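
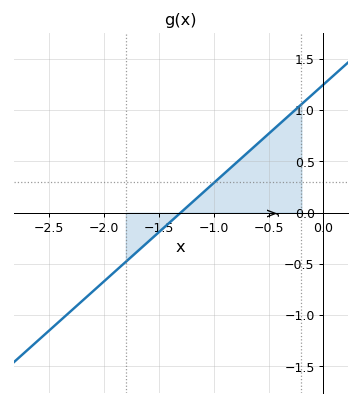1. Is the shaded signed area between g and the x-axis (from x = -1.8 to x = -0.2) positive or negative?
positive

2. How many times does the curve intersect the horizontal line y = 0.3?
1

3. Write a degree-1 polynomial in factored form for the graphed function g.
y = 0.96(x + 1.3)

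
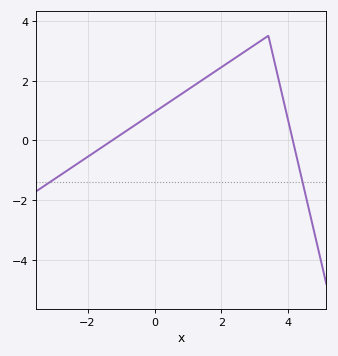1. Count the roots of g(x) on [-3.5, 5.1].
2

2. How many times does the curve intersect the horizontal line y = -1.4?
2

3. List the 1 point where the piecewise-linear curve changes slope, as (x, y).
(3.4, 3.5)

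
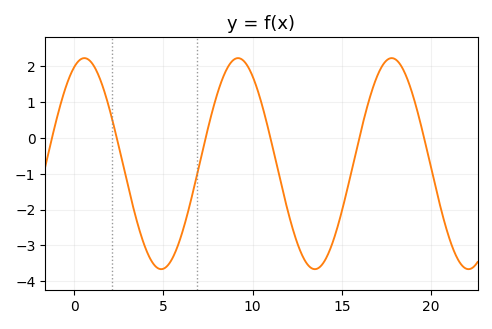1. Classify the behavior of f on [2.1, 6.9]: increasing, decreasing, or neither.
neither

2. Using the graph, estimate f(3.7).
-2.6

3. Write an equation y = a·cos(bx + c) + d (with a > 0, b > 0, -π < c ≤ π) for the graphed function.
y = 2.94cos(0.73x - 0.42) - 0.72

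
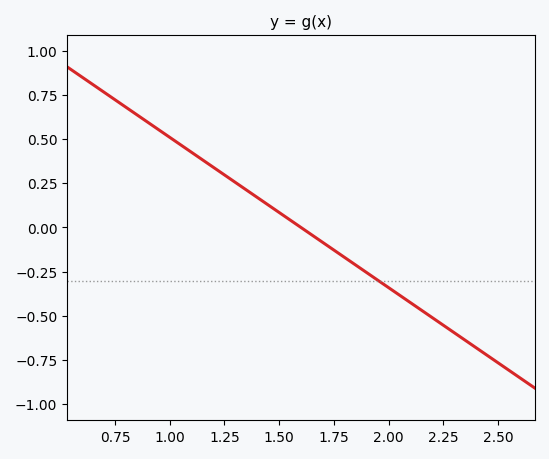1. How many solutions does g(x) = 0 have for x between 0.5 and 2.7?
1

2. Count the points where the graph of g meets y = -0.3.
1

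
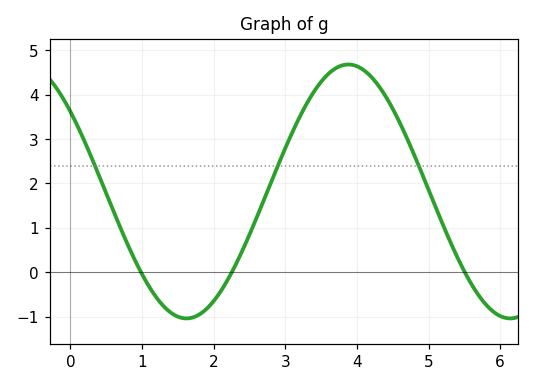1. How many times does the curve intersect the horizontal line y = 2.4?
3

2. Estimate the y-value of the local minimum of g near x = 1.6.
-1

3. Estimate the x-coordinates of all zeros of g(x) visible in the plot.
1, 2.3, 5.5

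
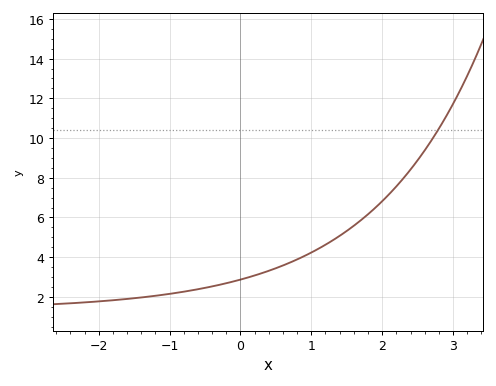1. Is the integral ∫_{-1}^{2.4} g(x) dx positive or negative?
positive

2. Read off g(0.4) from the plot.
3.31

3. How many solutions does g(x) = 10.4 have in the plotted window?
1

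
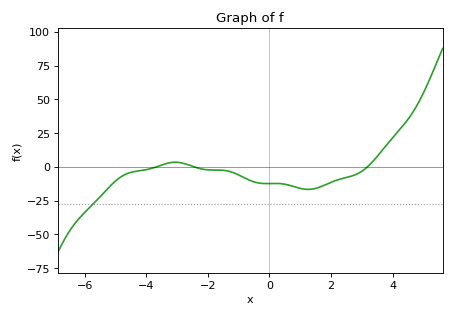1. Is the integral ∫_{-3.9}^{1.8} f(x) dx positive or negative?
negative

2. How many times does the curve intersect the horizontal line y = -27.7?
1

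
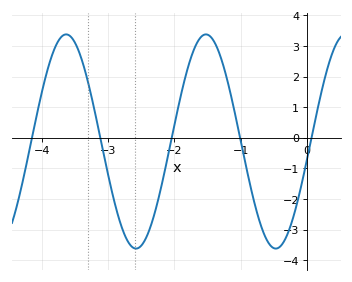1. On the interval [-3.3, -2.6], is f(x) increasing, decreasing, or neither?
decreasing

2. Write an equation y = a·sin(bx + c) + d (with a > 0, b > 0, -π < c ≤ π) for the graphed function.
y = 3.5sin(3x - 0.17) - 0.12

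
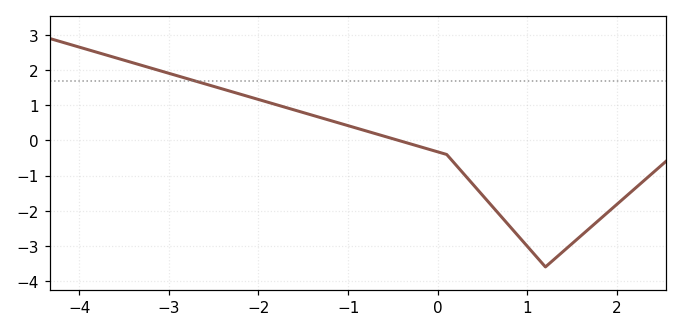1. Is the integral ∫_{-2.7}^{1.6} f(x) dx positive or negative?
negative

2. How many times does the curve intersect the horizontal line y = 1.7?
1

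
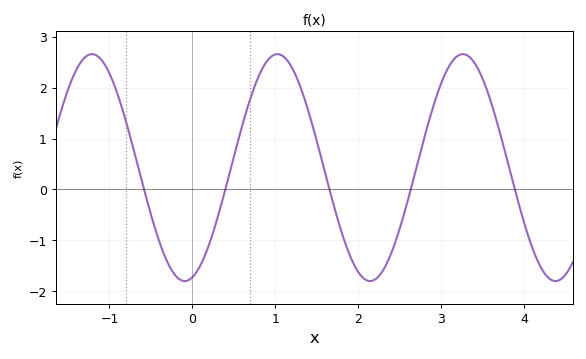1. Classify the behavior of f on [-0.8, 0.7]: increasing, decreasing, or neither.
neither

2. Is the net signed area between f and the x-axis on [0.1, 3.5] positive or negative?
positive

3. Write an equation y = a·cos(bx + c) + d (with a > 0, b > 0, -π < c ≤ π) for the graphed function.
y = 2.23cos(2.8x - 2.9) + 0.43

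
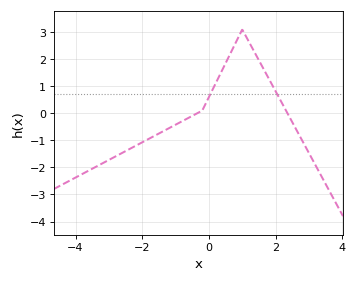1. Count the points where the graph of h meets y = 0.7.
2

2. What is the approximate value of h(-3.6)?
-2.1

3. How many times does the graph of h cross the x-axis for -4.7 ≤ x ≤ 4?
2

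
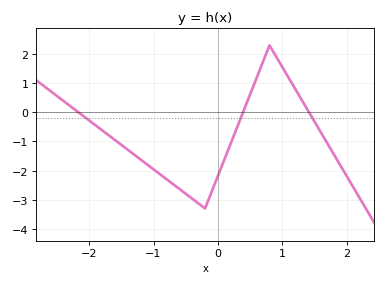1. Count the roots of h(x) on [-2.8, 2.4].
3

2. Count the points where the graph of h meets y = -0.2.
3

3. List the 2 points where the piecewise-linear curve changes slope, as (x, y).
(-0.2, -3.3); (0.8, 2.3)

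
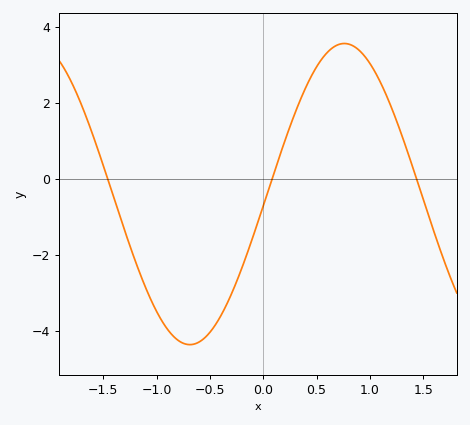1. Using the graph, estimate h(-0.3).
-3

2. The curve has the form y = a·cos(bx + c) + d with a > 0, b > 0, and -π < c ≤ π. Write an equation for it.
y = 3.97cos(2.2x - 1.6) - 0.4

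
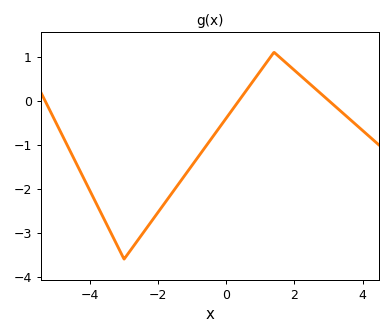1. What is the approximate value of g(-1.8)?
-2.3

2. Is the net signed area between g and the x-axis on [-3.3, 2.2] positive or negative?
negative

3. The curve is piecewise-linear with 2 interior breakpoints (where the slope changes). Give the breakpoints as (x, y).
(-3, -3.6); (1.4, 1.1)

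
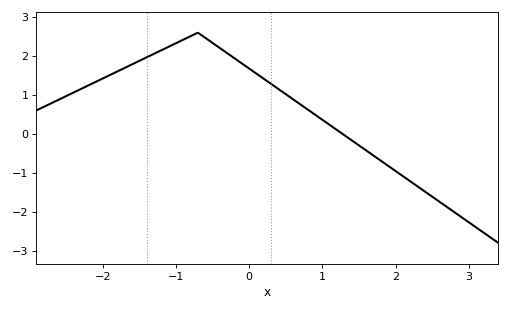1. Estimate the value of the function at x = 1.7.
-0.6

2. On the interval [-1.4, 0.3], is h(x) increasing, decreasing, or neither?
neither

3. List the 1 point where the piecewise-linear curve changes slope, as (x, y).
(-0.7, 2.6)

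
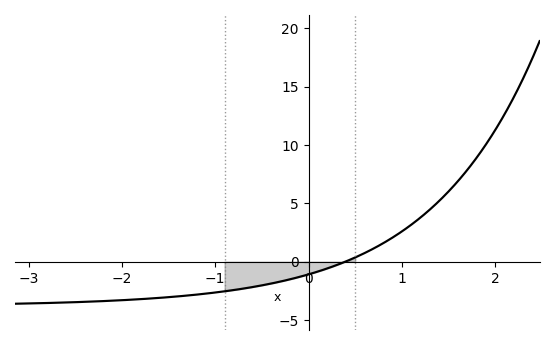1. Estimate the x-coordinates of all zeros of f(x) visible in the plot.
0.394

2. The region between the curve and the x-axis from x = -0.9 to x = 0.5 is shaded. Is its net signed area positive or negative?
negative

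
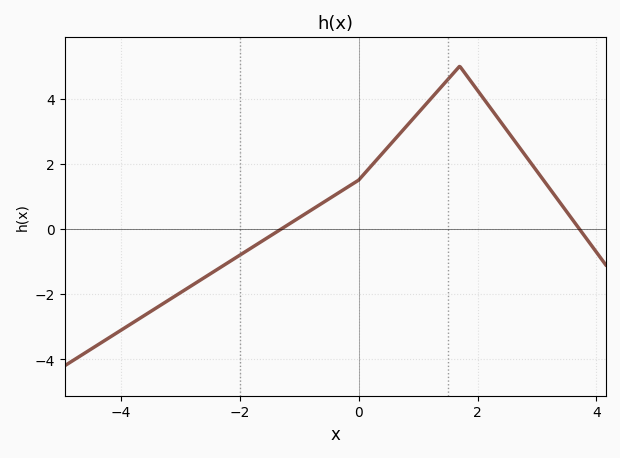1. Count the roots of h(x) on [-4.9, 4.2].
2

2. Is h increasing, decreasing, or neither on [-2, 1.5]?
increasing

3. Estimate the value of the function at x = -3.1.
-2.07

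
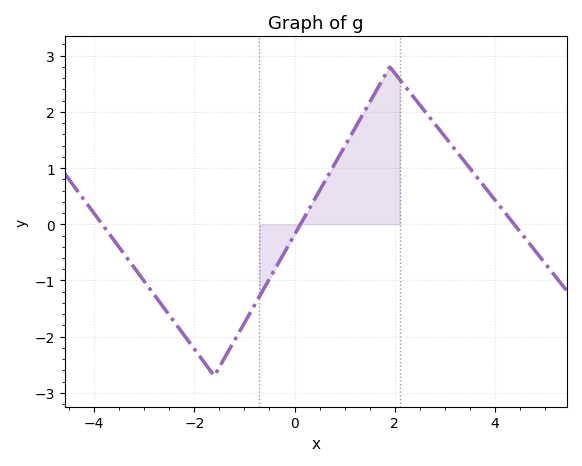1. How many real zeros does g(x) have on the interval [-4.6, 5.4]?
3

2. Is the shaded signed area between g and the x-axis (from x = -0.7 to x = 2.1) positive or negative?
positive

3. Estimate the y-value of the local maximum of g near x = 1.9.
2.8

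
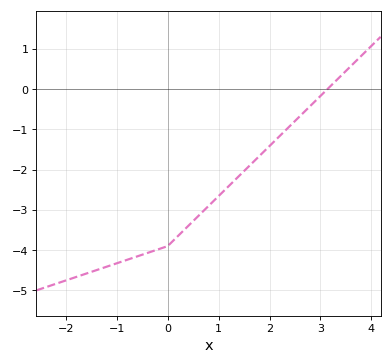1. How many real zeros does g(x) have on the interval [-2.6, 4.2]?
1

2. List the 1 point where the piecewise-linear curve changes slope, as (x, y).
(0, -3.9)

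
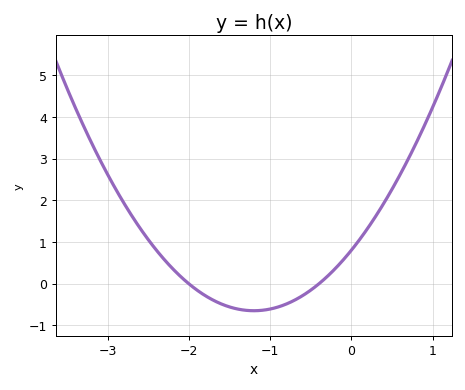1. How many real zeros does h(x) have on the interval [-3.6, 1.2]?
2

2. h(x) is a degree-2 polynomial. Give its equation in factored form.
y = 1.01(x + 2)(x + 0.4)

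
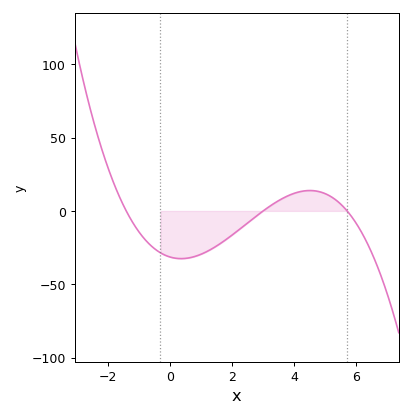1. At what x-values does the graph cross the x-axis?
-1.4, 3, 5.8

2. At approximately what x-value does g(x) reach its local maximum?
4.6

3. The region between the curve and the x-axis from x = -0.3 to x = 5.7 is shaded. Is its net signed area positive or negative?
negative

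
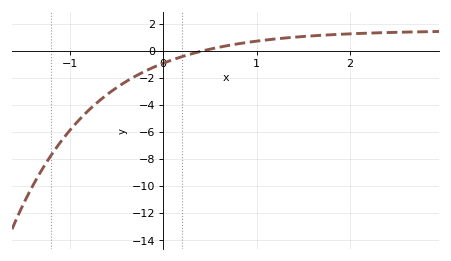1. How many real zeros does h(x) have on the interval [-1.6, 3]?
1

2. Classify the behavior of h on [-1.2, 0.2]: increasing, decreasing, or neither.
increasing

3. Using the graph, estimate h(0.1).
-0.6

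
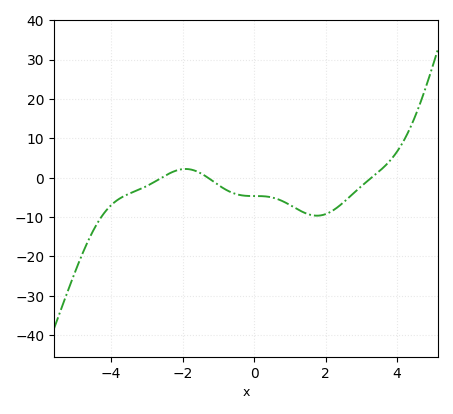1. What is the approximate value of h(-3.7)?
-5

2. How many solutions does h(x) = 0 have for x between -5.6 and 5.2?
3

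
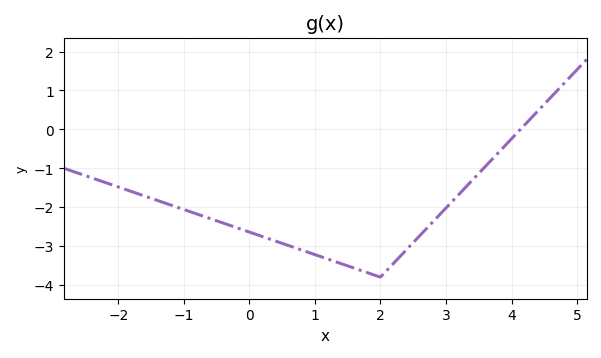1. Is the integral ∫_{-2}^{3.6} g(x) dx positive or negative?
negative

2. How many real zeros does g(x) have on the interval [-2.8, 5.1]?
1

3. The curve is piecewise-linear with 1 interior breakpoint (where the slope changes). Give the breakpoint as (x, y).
(2, -3.8)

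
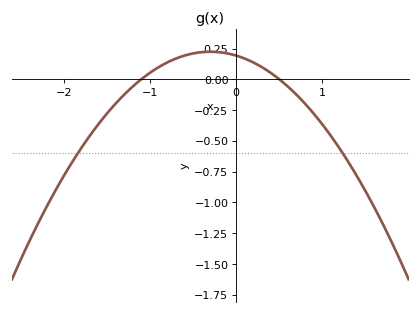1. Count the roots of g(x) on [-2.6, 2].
2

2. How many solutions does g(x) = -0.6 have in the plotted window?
2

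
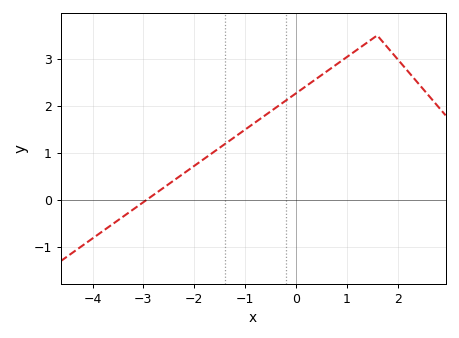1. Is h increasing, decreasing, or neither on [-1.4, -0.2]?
increasing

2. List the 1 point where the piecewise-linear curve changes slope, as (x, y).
(1.6, 3.5)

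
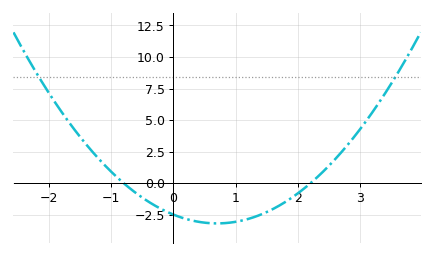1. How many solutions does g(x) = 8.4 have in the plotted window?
2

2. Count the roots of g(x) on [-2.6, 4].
2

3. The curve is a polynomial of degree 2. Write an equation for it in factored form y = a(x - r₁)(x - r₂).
y = 1.42(x + 0.8)(x - 2.2)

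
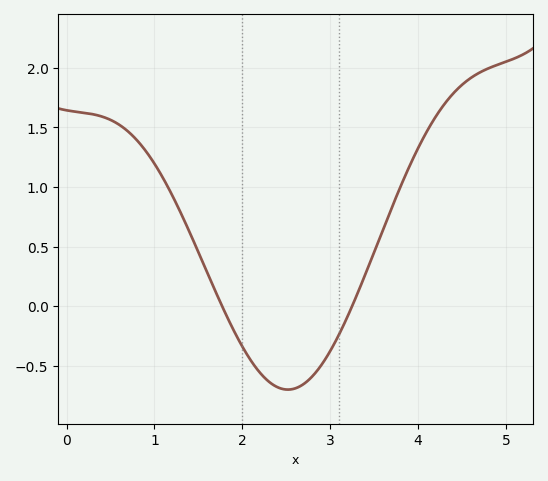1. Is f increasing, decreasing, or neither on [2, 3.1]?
neither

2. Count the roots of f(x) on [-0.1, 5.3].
2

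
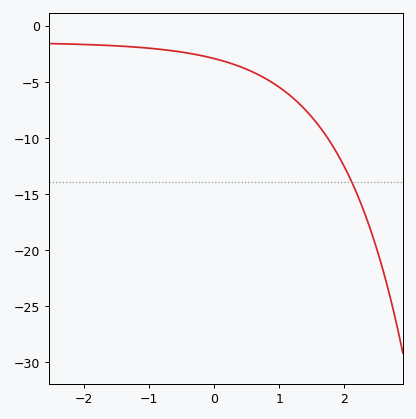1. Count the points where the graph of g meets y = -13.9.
1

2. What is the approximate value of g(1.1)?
-6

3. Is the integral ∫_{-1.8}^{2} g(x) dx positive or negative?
negative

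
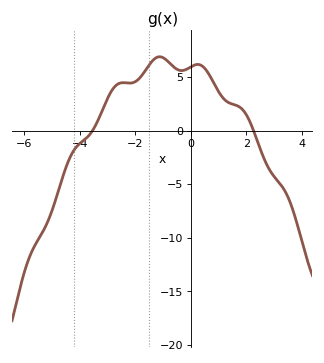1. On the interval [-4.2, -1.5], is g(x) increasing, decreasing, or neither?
neither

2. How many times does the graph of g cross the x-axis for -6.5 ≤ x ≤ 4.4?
2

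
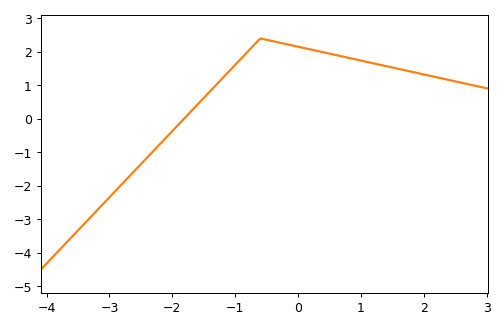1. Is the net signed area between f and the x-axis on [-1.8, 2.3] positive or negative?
positive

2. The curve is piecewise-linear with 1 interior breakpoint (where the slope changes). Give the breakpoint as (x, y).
(-0.6, 2.4)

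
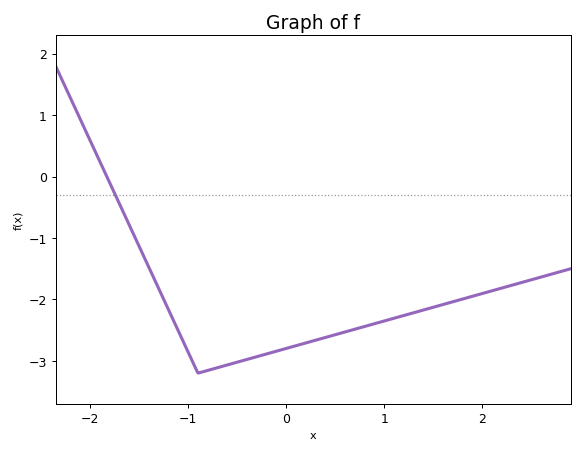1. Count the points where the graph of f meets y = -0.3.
1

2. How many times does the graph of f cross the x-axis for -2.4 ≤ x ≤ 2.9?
1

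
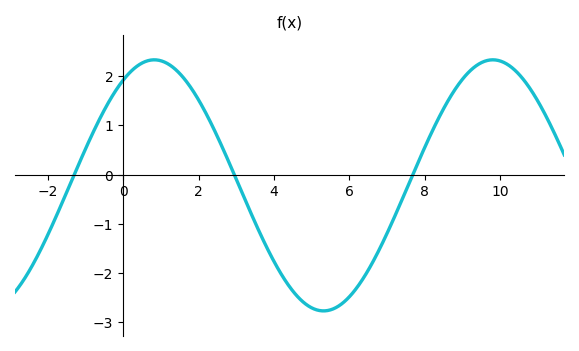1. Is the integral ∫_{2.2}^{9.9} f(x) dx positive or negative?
negative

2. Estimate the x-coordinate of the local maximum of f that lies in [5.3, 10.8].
9.8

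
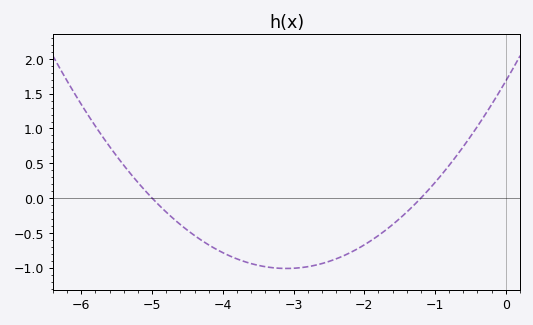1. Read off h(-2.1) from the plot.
-0.75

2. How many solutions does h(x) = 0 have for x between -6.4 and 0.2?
2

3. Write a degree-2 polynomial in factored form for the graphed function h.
y = 0.28(x + 5)(x + 1.2)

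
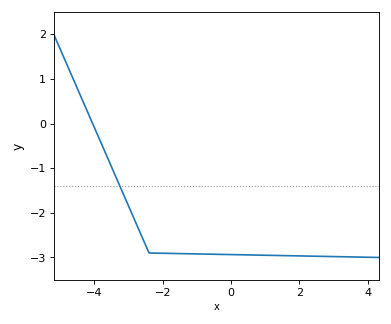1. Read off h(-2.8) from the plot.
-2.2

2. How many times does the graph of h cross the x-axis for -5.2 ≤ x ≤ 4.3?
1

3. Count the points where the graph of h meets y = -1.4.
1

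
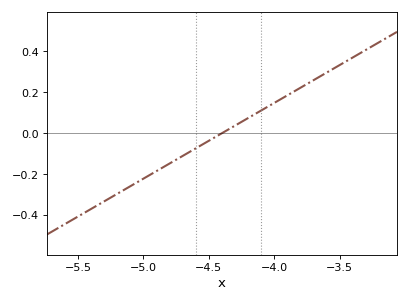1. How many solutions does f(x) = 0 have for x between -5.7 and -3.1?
1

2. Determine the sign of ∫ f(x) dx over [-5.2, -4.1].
negative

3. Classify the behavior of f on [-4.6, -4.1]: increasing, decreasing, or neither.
increasing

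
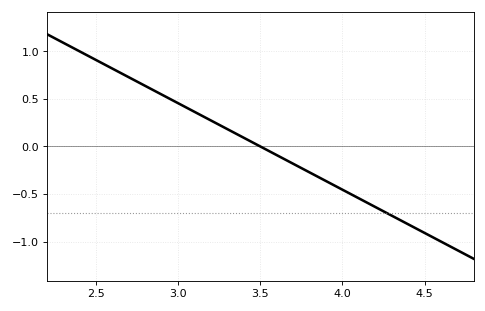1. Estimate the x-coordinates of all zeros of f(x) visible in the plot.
3.5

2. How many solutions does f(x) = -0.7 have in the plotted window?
1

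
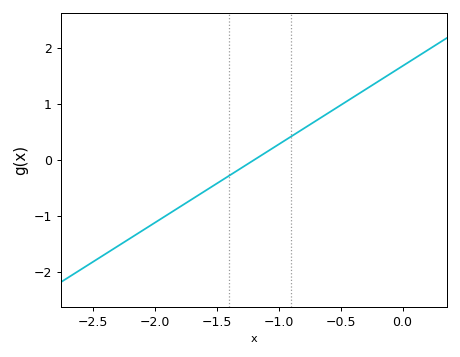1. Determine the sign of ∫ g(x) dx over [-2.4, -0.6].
negative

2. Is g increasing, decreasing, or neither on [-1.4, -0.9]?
increasing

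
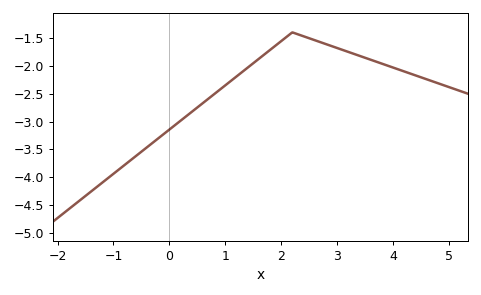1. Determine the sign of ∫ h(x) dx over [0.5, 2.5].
negative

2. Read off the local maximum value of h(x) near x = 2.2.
-1.4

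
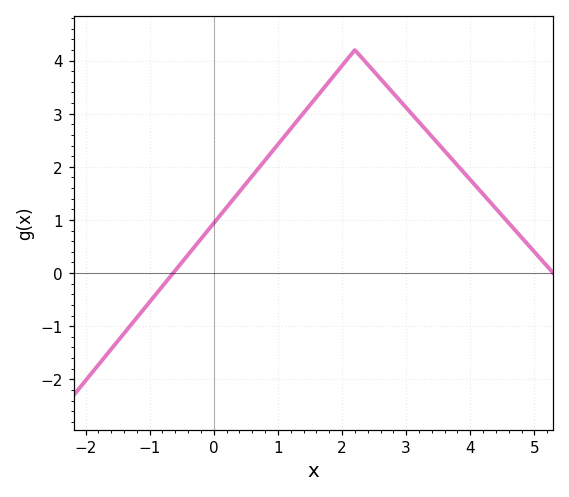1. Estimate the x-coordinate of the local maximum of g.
2.2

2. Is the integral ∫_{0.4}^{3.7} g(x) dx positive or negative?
positive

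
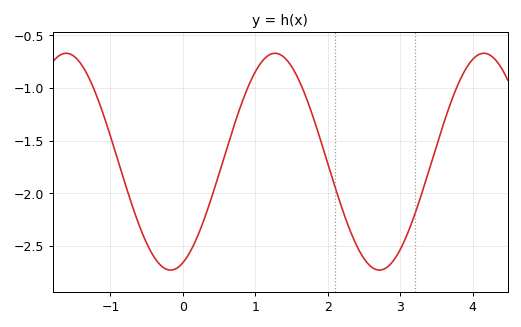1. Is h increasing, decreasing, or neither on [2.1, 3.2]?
neither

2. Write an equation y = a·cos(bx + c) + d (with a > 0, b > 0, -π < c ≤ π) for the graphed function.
y = 1.03cos(2.2x - 2.8) - 1.7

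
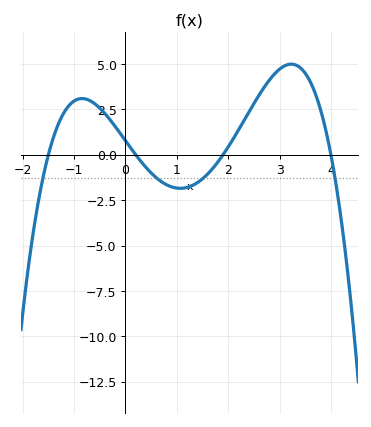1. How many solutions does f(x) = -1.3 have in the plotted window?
4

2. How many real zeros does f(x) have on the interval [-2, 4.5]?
4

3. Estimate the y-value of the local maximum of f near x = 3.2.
5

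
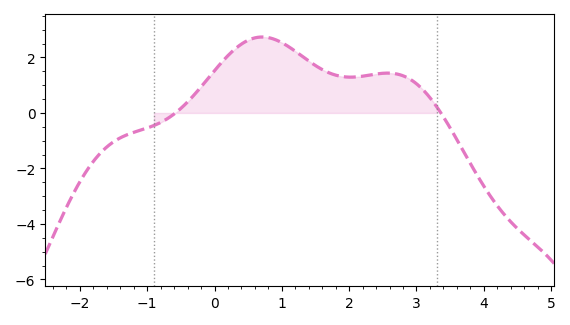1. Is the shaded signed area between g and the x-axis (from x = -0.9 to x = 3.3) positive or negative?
positive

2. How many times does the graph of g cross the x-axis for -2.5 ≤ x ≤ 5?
2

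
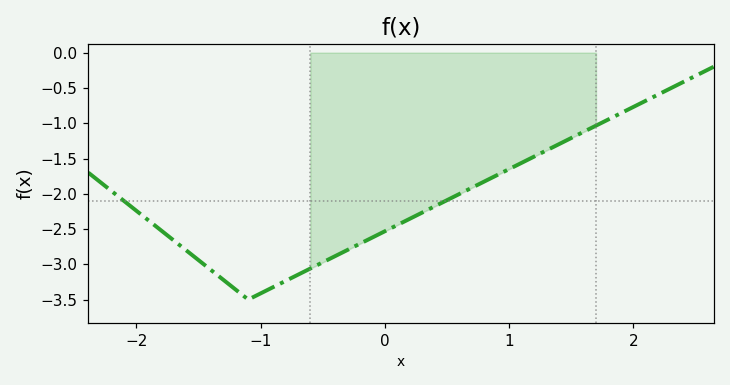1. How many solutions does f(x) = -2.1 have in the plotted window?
2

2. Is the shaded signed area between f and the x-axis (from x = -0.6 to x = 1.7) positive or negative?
negative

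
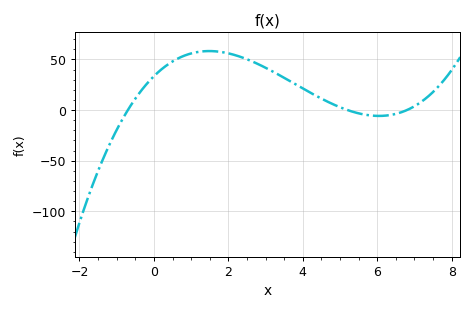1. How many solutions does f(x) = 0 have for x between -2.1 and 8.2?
3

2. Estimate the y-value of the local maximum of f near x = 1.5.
58.2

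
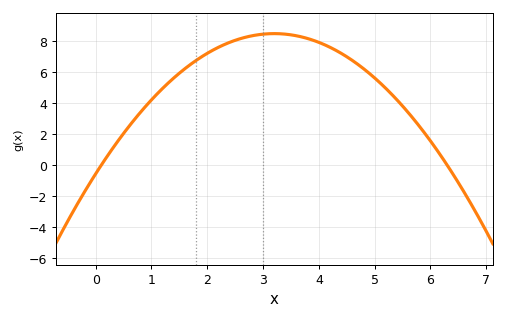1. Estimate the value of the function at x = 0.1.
0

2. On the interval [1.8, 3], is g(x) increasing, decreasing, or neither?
increasing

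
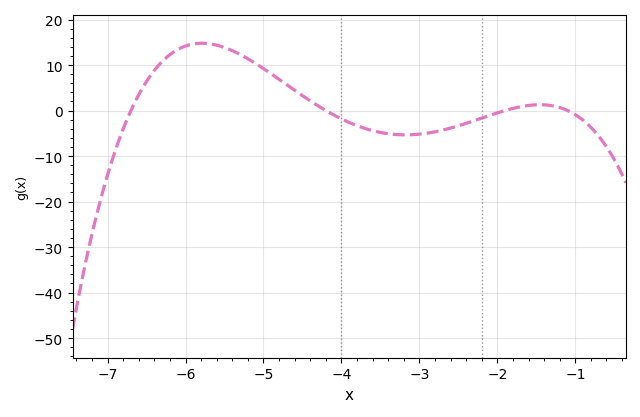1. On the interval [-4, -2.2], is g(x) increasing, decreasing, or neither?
neither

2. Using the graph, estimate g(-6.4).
8.81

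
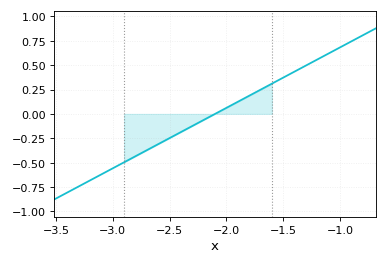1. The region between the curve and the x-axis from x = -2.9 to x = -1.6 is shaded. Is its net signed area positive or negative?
negative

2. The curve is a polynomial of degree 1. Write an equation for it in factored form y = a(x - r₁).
y = 0.62(x + 2.1)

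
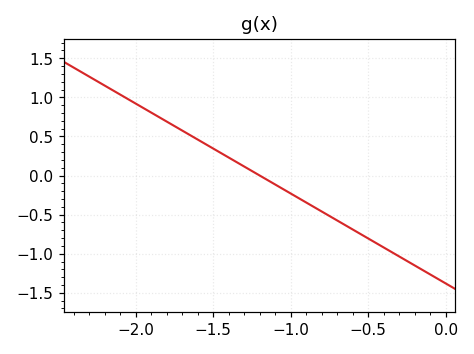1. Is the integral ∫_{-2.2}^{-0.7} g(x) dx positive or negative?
positive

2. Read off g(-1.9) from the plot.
0.8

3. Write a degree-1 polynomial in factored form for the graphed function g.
y = -1.15(x + 1.2)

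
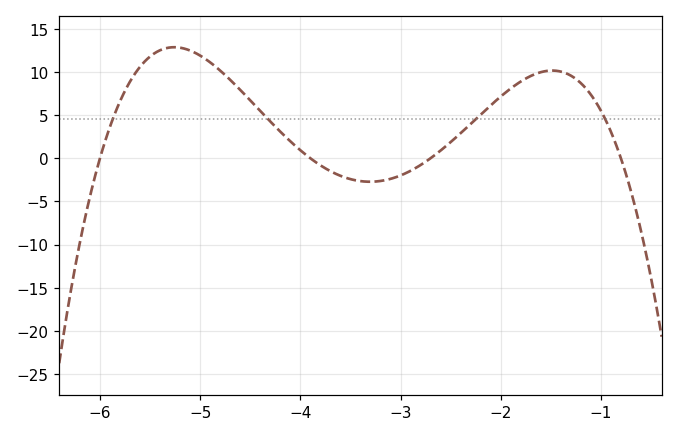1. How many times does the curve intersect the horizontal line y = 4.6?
4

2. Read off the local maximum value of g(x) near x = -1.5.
10.2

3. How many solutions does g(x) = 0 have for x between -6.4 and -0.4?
4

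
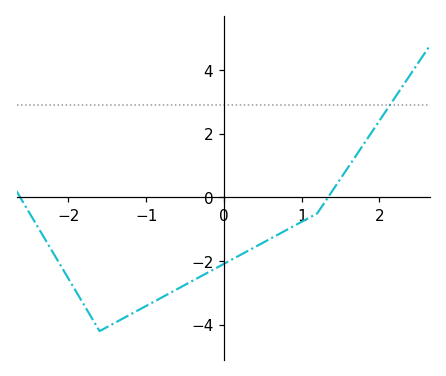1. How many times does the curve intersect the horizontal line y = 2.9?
1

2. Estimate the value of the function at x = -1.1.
-3.54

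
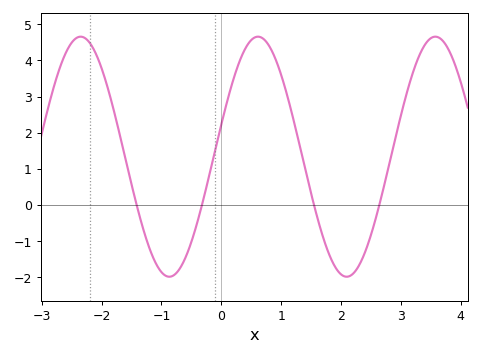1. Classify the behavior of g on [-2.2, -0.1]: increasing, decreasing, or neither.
neither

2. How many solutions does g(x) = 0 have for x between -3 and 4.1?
4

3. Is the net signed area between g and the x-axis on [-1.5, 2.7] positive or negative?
positive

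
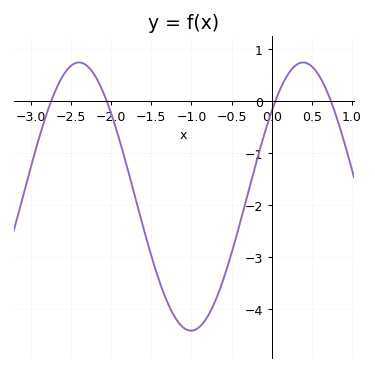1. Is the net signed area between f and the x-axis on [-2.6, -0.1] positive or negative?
negative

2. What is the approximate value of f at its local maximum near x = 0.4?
0.75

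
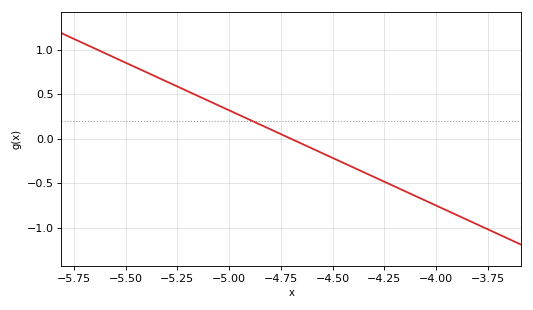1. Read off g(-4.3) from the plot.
-0.428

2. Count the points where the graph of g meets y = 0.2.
1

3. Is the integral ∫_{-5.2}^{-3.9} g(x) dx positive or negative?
negative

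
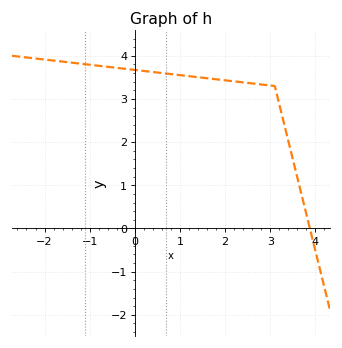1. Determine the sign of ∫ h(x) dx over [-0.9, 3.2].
positive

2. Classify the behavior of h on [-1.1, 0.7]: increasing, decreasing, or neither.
decreasing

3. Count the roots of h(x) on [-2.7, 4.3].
1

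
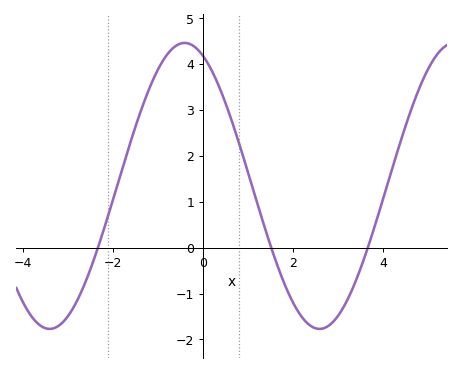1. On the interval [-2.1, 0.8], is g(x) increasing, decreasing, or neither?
neither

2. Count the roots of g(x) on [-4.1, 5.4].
3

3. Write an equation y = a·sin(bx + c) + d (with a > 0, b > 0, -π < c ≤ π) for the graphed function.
y = 3.11sin(1.05x + 2) + 1.34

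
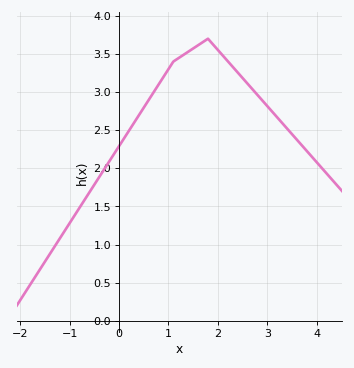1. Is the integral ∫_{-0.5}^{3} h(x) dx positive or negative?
positive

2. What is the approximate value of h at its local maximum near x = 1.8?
3.7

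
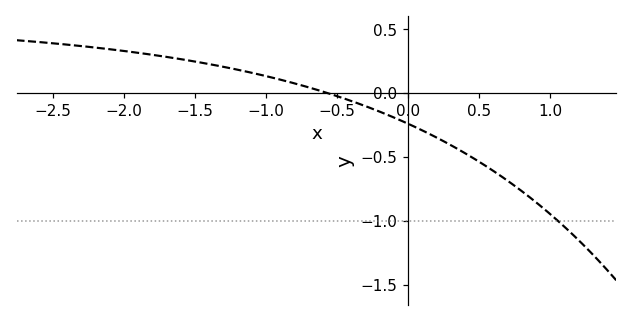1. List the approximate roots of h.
-0.6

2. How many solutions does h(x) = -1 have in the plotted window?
1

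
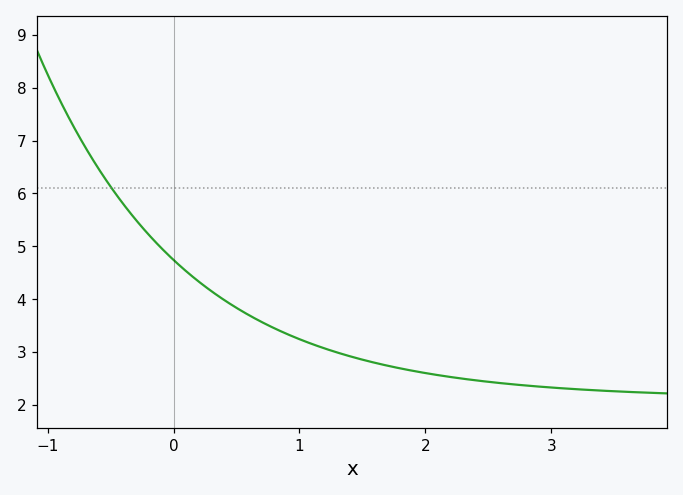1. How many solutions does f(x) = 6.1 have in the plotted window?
1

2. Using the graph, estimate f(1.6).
2.79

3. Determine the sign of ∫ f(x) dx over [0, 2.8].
positive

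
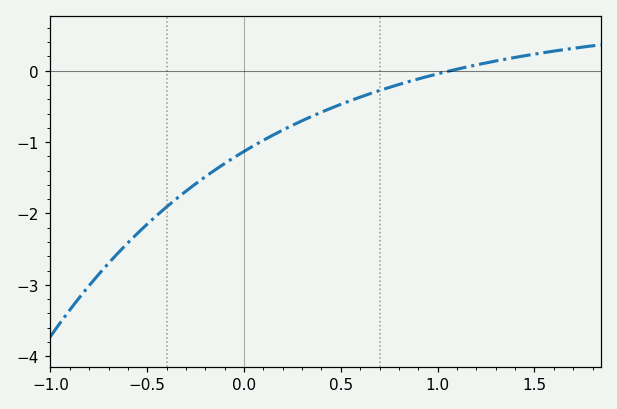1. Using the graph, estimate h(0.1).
-0.974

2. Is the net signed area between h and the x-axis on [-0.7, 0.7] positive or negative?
negative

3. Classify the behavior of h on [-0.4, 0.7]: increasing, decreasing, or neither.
increasing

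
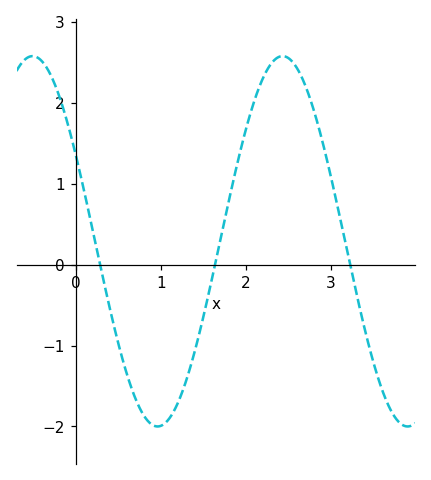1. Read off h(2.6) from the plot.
2.4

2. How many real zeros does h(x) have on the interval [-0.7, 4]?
3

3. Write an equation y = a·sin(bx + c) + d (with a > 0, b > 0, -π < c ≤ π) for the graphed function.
y = 2.29sin(2.1x + 2.7) + 0.29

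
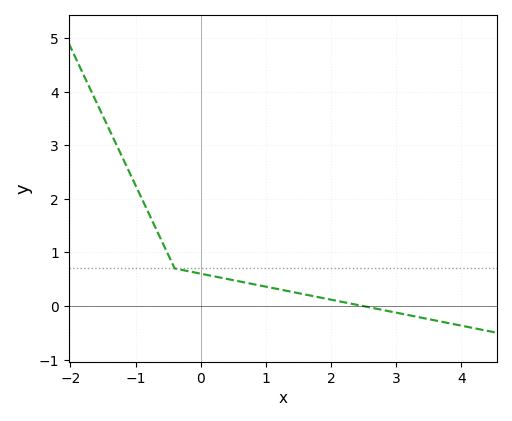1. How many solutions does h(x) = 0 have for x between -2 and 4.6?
1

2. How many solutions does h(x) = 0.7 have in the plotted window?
1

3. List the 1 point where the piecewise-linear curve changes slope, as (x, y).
(-0.4, 0.7)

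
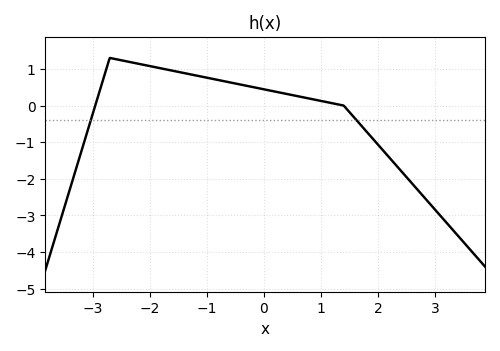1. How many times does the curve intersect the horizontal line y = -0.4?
2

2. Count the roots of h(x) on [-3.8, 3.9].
2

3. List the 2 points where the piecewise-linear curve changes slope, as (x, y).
(-2.7, 1.3); (1.4, 0)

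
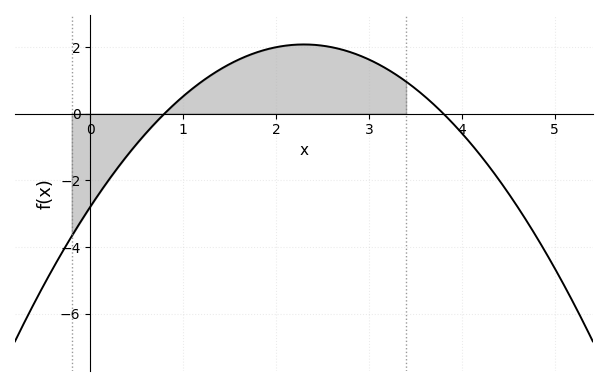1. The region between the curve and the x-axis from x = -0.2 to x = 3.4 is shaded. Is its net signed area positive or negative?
positive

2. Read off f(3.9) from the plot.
-0.285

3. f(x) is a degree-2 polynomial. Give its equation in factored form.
y = -0.92(x - 0.8)(x - 3.8)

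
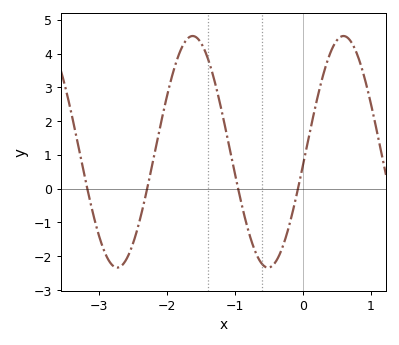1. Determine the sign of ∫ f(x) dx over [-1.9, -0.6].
positive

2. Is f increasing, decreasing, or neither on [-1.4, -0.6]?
decreasing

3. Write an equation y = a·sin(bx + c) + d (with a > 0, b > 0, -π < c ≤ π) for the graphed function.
y = 3.43sin(2.83x - 0.13) + 1.09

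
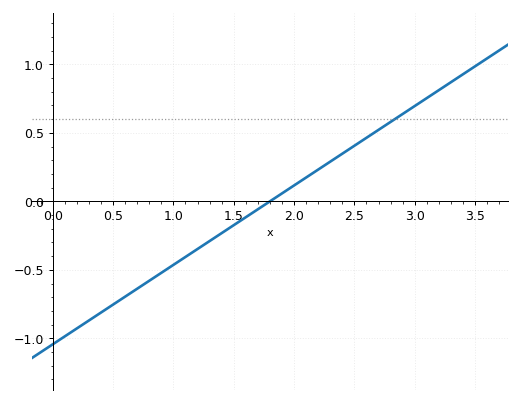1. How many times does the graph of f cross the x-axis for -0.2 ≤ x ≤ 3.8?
1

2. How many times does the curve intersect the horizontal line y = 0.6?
1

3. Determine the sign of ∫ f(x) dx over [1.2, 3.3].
positive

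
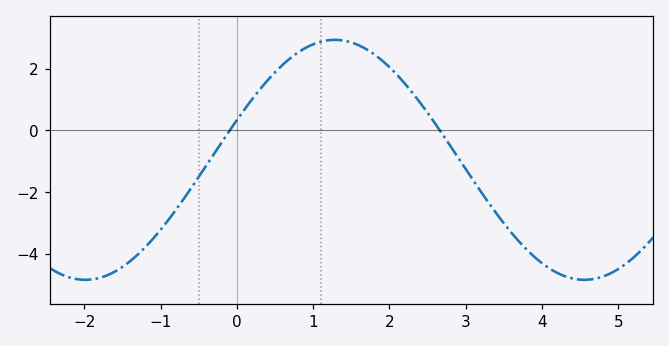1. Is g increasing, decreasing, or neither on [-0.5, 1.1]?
increasing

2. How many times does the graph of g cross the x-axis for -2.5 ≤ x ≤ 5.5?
2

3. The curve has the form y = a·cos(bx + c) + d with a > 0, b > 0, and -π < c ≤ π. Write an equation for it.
y = 3.89cos(0.96x - 1.2) - 0.96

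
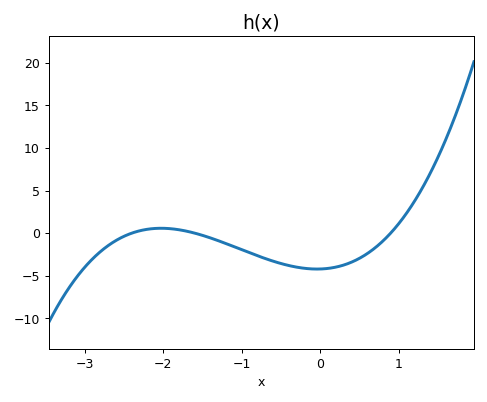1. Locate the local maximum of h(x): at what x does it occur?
-2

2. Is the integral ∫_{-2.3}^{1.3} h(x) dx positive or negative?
negative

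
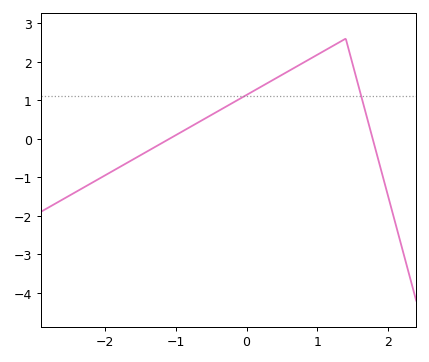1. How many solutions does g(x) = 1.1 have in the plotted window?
2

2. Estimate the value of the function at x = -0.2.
0.9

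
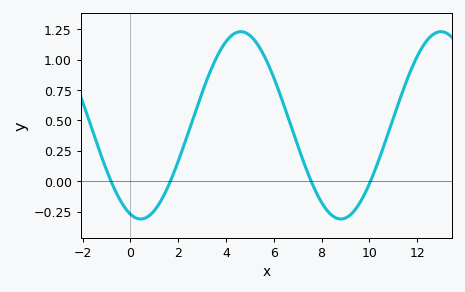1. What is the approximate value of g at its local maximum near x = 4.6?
1.22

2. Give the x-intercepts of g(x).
-0.8, 1.6, 7.6, 10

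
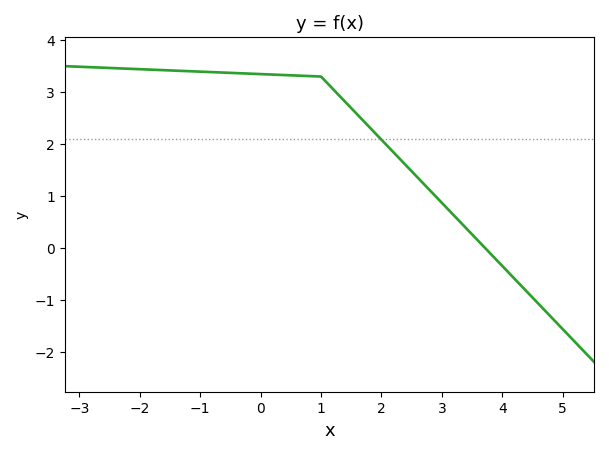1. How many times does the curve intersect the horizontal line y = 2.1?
1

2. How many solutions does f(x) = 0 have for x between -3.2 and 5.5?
1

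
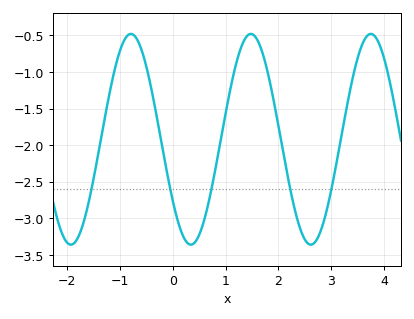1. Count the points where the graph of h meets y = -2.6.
5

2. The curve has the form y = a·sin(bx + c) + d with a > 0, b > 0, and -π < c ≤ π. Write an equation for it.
y = 1.44sin(2.8x - 2.5) - 1.92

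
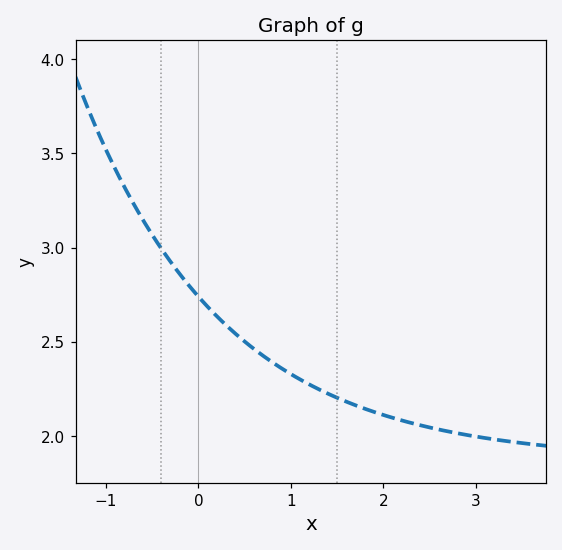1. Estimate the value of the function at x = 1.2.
2.25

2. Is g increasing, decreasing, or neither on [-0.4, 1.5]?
decreasing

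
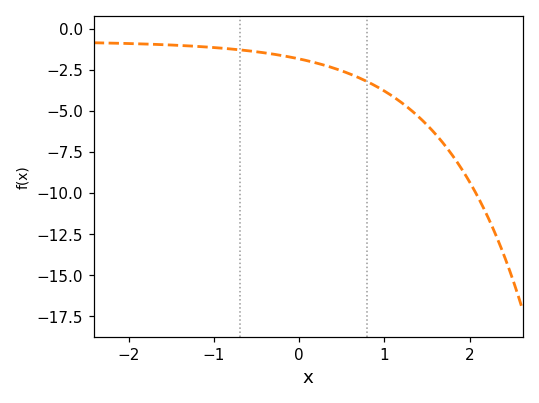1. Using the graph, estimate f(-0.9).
-1.2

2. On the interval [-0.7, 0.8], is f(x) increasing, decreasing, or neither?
decreasing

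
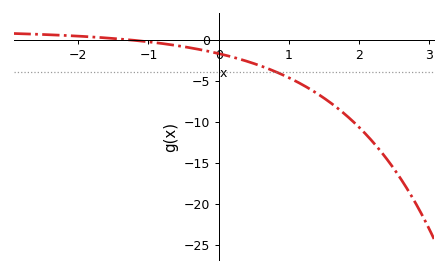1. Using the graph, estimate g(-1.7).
0.5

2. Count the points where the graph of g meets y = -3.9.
1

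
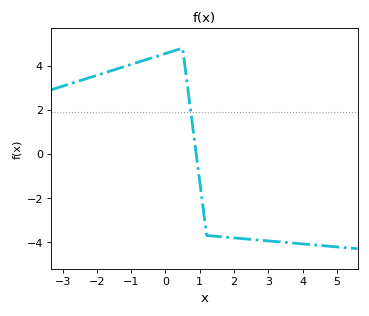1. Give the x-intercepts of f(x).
0.895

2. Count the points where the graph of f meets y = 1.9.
1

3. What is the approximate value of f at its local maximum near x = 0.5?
4.8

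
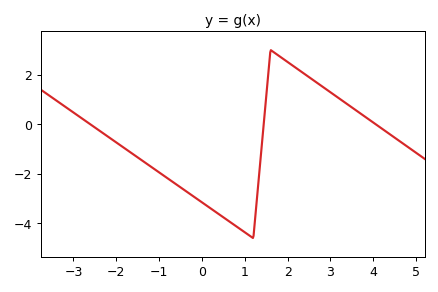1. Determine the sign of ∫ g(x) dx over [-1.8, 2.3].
negative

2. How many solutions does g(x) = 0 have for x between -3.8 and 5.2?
3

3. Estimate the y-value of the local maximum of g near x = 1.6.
3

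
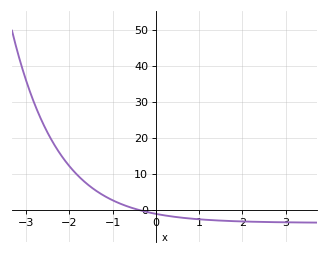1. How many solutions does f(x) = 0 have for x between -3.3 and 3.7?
1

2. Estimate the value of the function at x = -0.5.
0.32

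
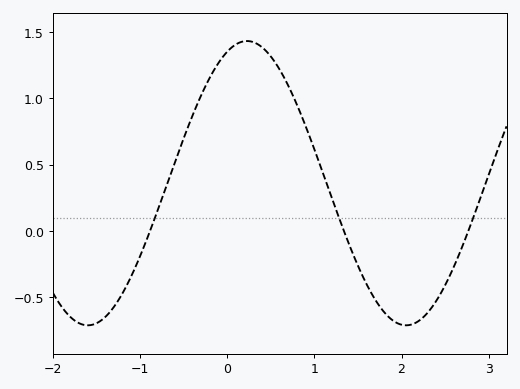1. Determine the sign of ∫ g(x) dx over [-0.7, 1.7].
positive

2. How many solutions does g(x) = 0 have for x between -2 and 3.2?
3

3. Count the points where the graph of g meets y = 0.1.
3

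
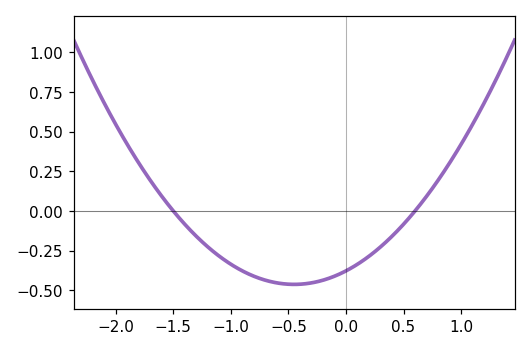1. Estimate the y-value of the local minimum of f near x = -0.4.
-0.46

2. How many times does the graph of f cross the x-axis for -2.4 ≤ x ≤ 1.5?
2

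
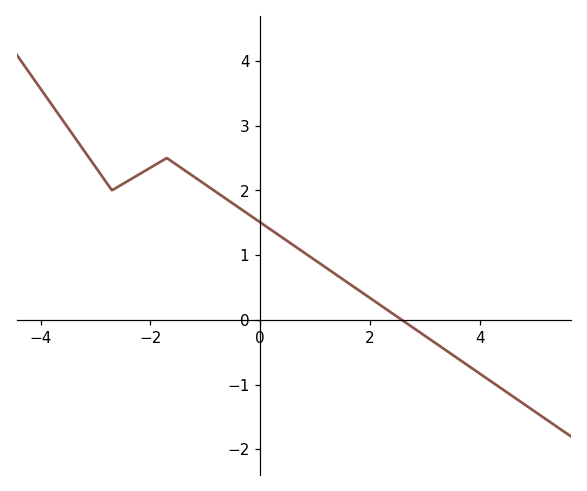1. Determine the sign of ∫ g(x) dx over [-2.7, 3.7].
positive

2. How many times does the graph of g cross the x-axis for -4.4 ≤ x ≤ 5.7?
1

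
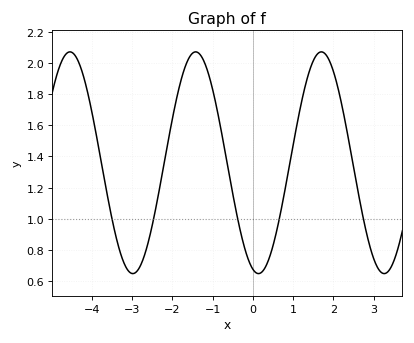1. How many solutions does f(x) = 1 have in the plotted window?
5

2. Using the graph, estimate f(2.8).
0.94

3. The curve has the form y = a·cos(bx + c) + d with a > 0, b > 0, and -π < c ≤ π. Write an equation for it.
y = 0.71cos(2x + 2.9) + 1.36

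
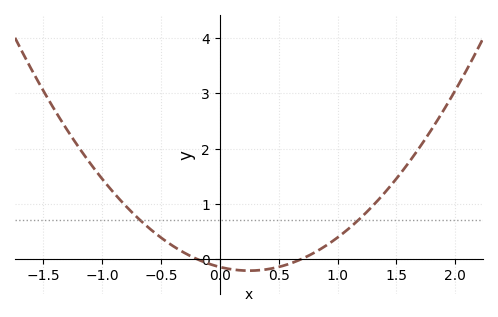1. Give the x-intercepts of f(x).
-0.2, 0.7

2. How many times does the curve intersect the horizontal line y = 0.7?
2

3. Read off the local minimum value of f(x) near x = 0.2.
-0.2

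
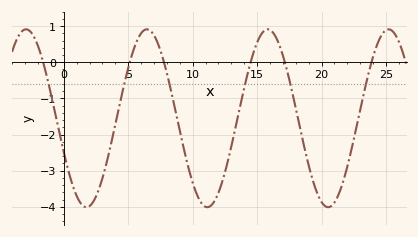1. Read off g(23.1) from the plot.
-1.16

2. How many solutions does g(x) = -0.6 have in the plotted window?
6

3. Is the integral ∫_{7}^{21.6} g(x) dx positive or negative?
negative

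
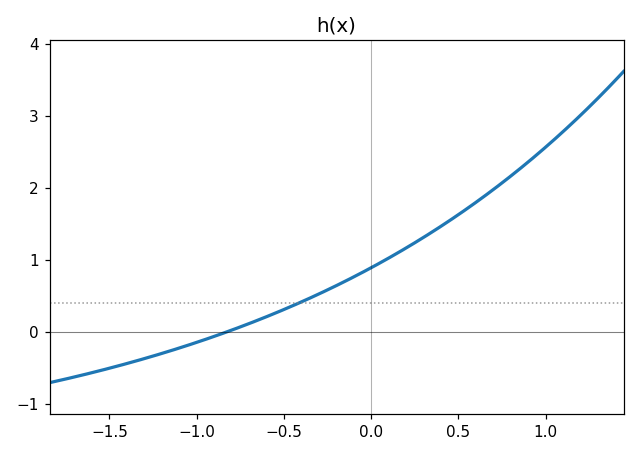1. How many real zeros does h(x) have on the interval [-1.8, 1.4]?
1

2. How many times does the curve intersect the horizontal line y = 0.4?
1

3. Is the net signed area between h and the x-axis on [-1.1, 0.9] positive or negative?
positive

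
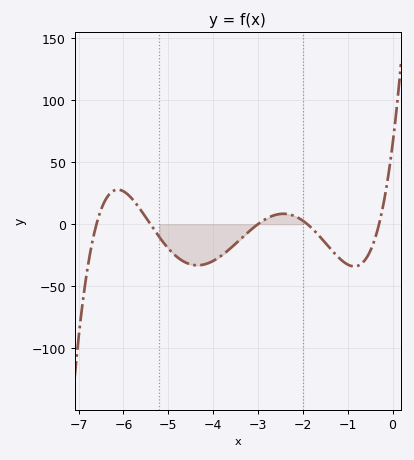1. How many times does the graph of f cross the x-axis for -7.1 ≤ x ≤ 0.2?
5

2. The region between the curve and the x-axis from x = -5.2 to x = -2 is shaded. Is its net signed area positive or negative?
negative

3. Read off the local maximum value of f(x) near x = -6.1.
27.8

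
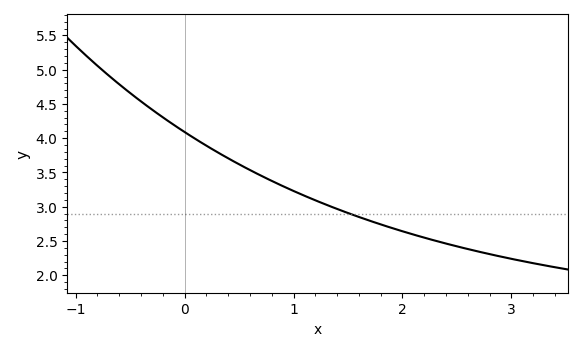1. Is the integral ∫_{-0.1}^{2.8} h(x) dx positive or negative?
positive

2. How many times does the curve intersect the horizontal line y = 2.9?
1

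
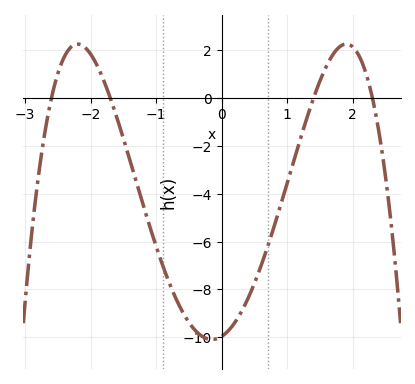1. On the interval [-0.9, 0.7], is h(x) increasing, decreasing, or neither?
neither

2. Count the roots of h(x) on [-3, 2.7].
4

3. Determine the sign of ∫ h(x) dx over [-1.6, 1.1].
negative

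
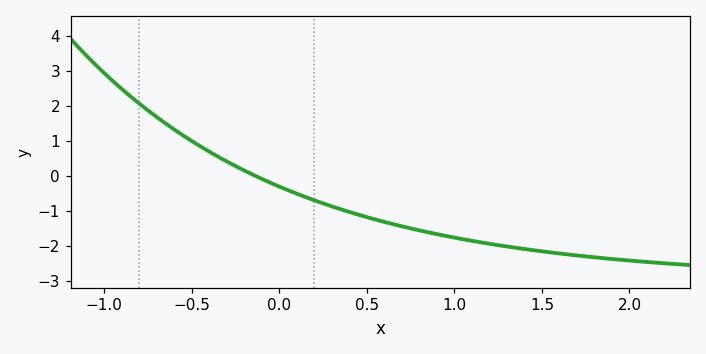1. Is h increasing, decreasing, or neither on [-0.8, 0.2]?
decreasing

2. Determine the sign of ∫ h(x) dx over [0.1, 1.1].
negative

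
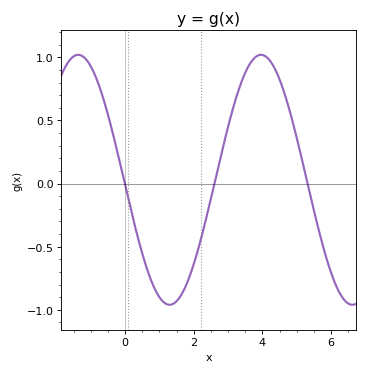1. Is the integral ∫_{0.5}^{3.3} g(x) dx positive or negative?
negative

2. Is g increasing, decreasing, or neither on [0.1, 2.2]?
neither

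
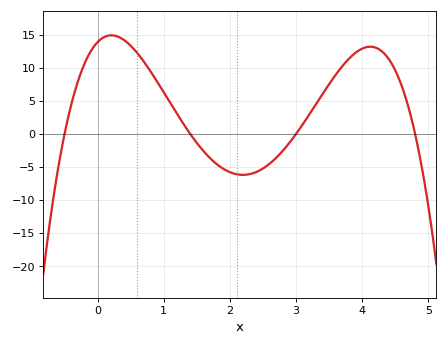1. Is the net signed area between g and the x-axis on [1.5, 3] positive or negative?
negative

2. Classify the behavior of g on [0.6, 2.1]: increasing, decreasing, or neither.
decreasing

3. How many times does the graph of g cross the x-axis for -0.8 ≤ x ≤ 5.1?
4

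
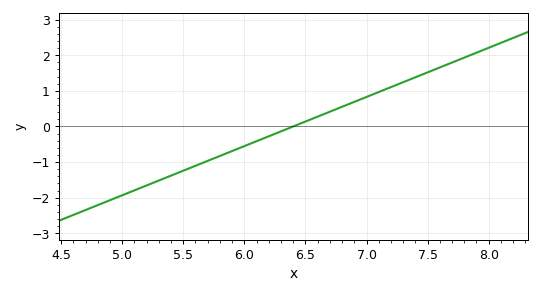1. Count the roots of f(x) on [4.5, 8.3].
1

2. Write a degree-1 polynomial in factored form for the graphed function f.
y = 1.38(x - 6.4)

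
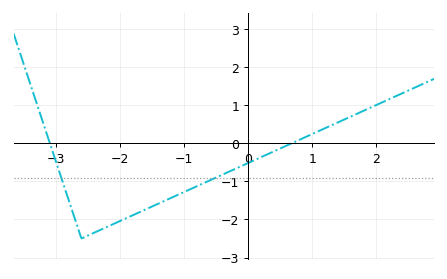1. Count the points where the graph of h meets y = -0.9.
2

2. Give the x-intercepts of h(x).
-3.1, 0.7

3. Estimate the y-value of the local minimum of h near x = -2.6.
-2.5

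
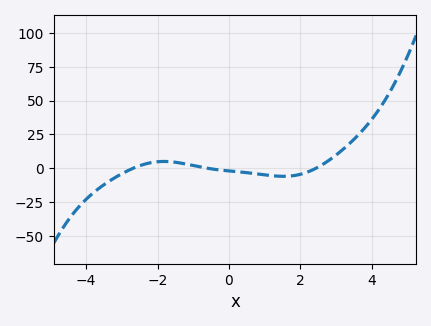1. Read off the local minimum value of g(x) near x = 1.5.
-5.98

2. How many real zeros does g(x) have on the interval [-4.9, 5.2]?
3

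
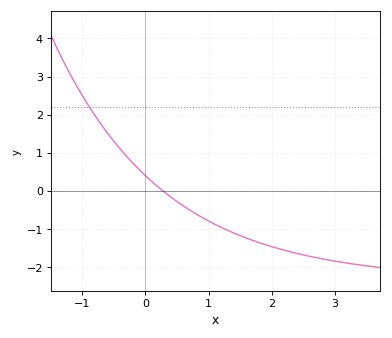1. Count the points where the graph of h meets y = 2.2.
1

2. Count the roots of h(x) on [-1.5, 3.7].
1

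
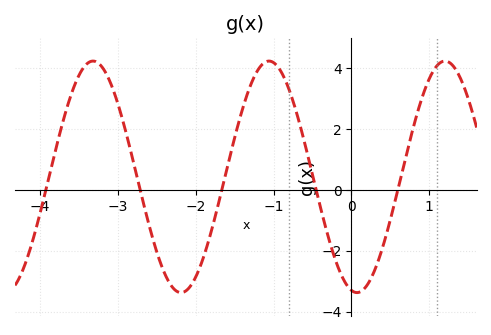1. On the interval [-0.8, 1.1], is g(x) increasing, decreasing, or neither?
neither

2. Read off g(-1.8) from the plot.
-1.4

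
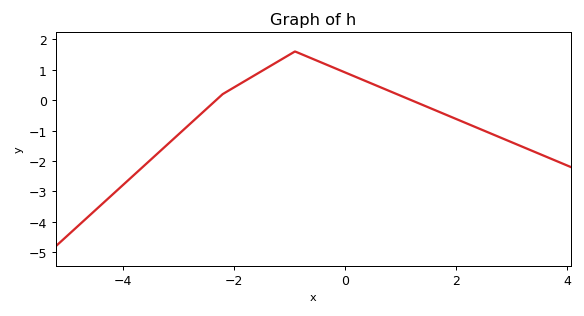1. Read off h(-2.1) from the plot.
0.3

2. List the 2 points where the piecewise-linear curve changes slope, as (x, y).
(-2.2, 0.2); (-0.9, 1.6)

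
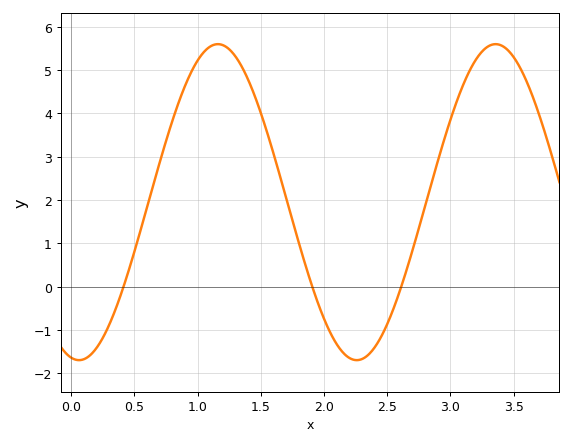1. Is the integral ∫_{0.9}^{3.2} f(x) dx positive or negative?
positive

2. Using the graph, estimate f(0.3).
-0.9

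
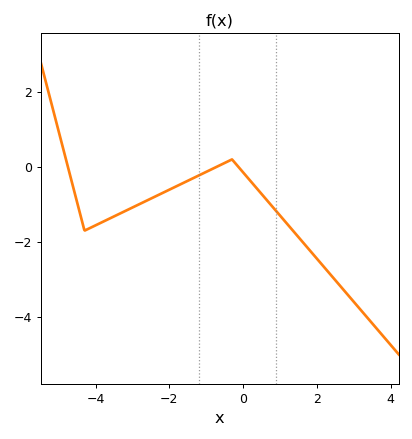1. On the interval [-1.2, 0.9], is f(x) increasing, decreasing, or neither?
neither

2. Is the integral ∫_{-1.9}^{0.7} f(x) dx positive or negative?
negative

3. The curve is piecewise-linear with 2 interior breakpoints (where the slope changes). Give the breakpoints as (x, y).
(-4.3, -1.7); (-0.3, 0.2)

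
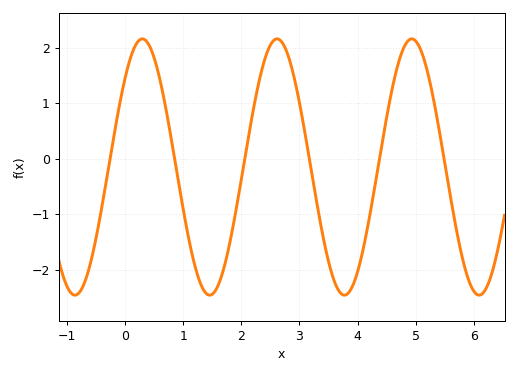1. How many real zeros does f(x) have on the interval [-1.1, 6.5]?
6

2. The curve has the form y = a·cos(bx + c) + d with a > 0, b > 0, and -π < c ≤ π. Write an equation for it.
y = 2.31cos(2.7x - 0.8) - 0.15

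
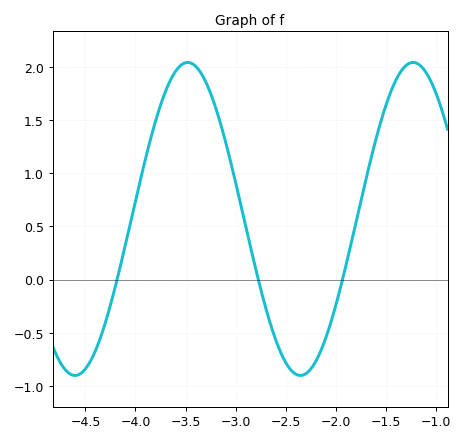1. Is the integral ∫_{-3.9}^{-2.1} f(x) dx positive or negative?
positive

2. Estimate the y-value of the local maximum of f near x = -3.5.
2.05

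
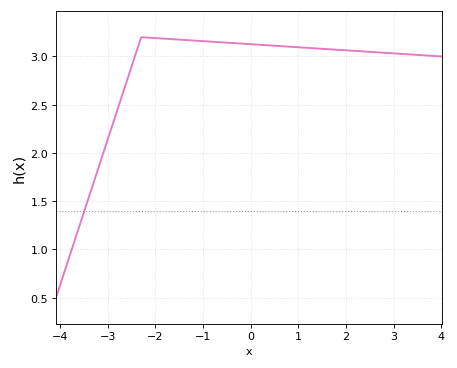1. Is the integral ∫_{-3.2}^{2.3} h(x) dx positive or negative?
positive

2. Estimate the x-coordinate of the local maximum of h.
-2.2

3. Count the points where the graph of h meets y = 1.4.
1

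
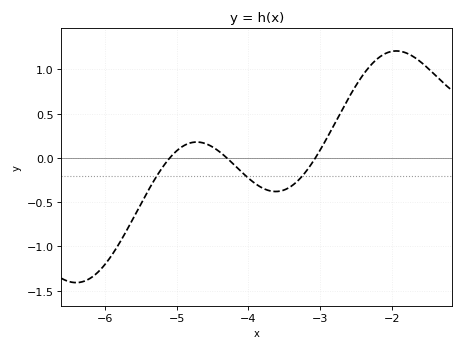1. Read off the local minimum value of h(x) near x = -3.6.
-0.4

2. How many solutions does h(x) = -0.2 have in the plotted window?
3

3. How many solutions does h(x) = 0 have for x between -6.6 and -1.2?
3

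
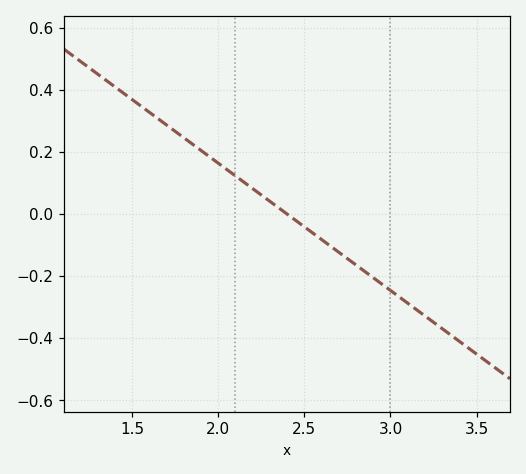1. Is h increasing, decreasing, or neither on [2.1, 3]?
decreasing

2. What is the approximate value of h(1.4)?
0.4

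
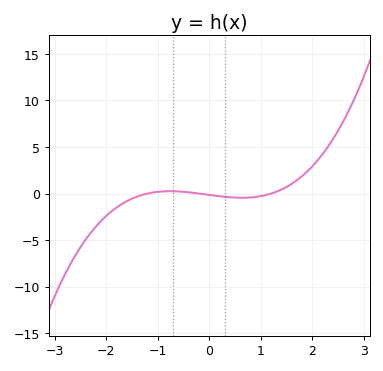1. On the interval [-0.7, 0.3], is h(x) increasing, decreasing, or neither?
decreasing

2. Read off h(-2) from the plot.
-2.5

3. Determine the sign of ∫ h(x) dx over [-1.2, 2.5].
positive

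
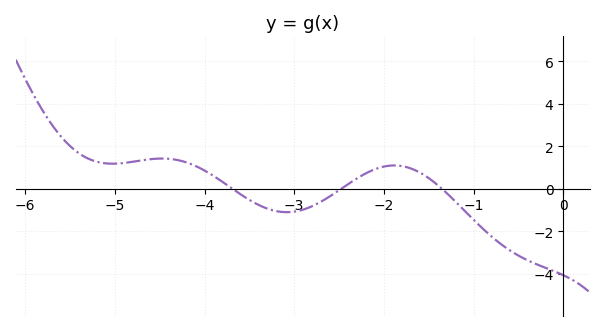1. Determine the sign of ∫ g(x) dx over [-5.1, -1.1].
positive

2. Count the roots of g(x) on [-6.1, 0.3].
3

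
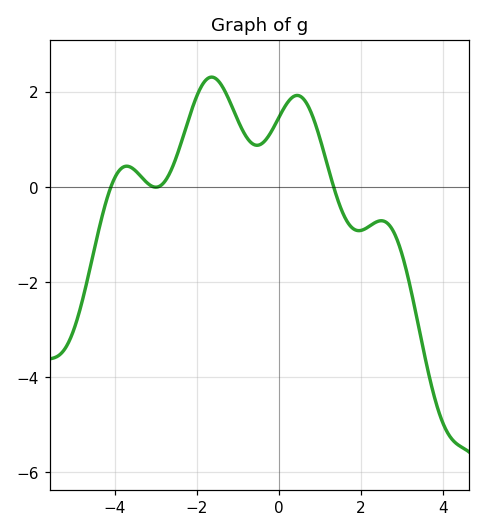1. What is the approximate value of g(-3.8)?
0.426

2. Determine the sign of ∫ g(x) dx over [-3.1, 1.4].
positive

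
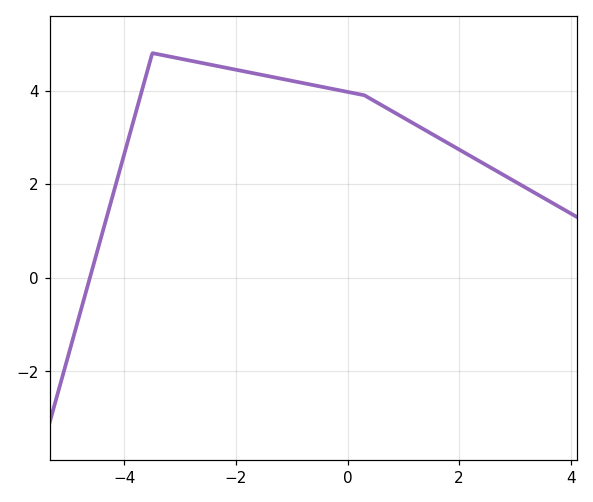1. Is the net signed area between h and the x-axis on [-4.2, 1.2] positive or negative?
positive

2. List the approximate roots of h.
-4.62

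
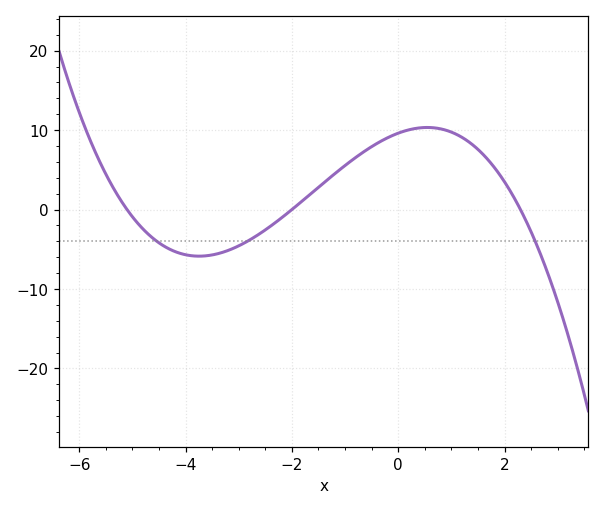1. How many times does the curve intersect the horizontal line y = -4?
3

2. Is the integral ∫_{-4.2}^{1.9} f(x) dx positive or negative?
positive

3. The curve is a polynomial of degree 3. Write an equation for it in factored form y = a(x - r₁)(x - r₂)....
y = -0.41(x + 5.1)(x + 2)(x - 2.3)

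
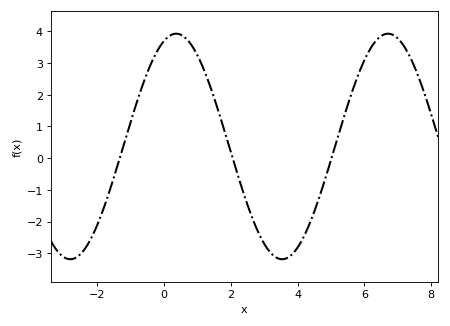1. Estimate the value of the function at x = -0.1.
3.6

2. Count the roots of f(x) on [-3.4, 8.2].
3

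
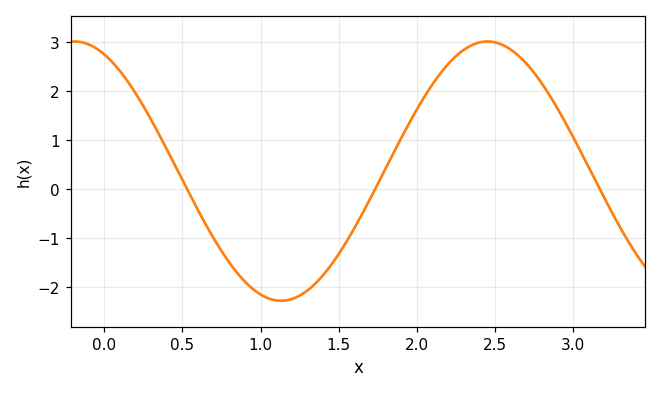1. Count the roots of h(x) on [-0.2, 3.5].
3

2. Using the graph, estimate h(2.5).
3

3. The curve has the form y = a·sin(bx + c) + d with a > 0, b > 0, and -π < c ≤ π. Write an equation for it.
y = 2.65sin(2.38x + 2.02) + 0.37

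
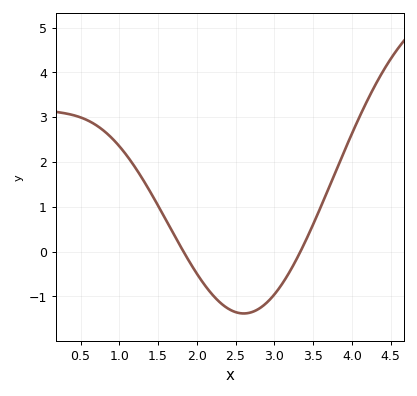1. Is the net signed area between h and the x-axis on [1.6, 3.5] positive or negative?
negative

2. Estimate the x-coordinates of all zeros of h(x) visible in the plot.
1.8, 3.3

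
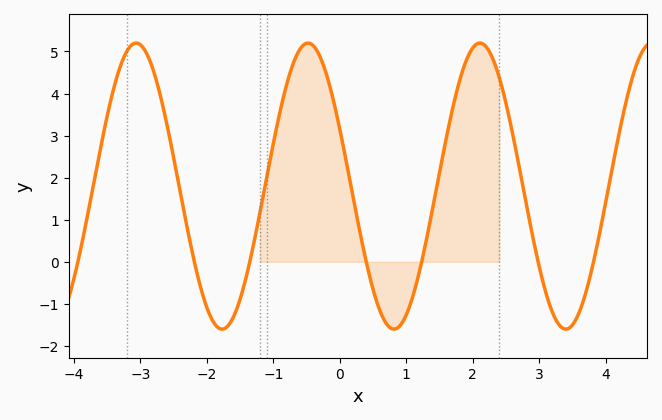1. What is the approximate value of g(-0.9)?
3.56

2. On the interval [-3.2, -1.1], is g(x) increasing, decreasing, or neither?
neither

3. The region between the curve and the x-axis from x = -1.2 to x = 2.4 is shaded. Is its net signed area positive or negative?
positive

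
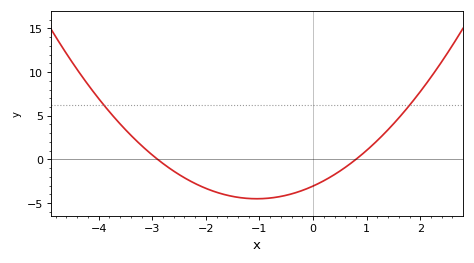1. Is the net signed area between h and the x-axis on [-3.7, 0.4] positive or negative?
negative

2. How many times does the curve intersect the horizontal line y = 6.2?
2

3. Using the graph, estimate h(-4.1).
8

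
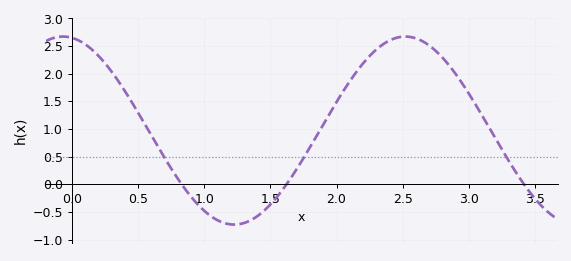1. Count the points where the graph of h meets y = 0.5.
3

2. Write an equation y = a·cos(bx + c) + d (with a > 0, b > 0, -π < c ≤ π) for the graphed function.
y = 1.7cos(2.4x + 0.16) + 0.97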